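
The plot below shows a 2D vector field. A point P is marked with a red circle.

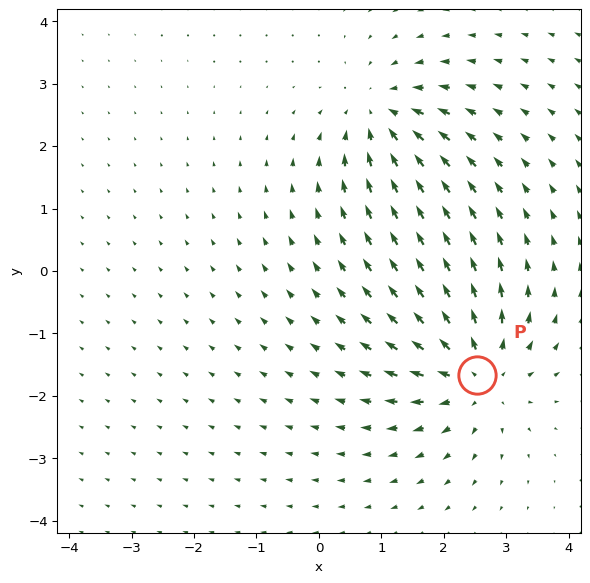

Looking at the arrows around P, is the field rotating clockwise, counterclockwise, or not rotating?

not rotating

Near P at (2.5, -1.7) the arrows show no circulation. The curl there is ≈0.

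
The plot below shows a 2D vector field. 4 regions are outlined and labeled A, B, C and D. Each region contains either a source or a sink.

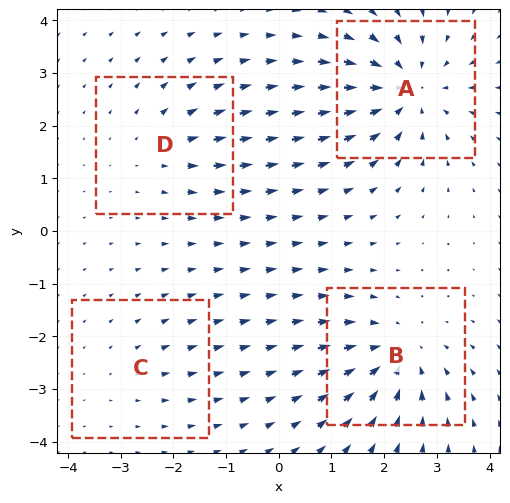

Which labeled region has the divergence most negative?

Divergence at each region's feature centre — A: about -6, B: about -5, C: about +2, D: about +3. Region A is most negative.

A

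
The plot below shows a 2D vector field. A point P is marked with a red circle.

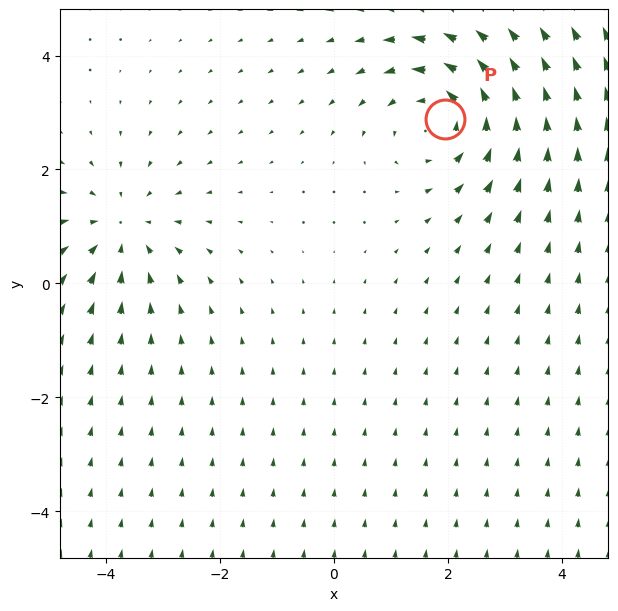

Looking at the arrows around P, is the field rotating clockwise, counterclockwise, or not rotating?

Near P at (1.9, 2.9) the arrows circulate counterclockwise. The curl (z-component) there is about +3; positive curl means counterclockwise rotation.

counterclockwise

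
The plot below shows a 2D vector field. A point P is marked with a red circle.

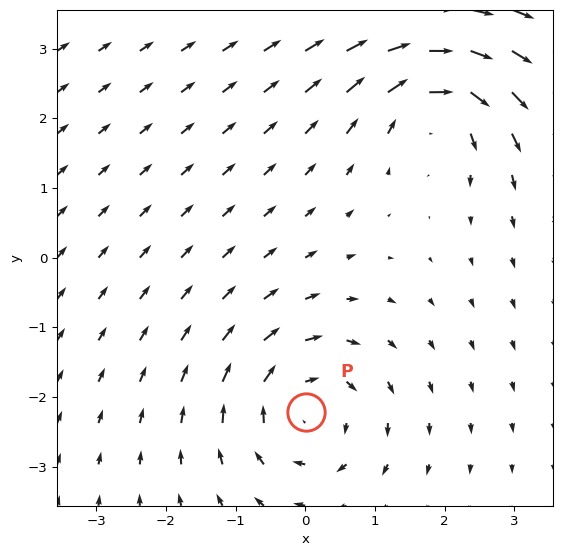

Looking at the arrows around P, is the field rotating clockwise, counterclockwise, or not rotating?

Near P at (0.0, -2.2) the arrows circulate clockwise. The curl (z-component) there is about -5; negative curl means clockwise rotation.

clockwise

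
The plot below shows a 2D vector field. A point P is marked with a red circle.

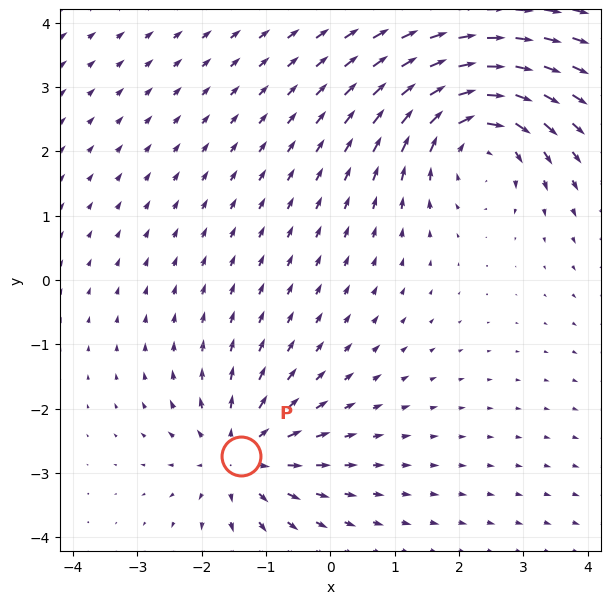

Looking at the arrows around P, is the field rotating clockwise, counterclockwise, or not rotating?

not rotating

Near P at (-1.4, -2.7) the arrows show no circulation. The curl there is ≈0.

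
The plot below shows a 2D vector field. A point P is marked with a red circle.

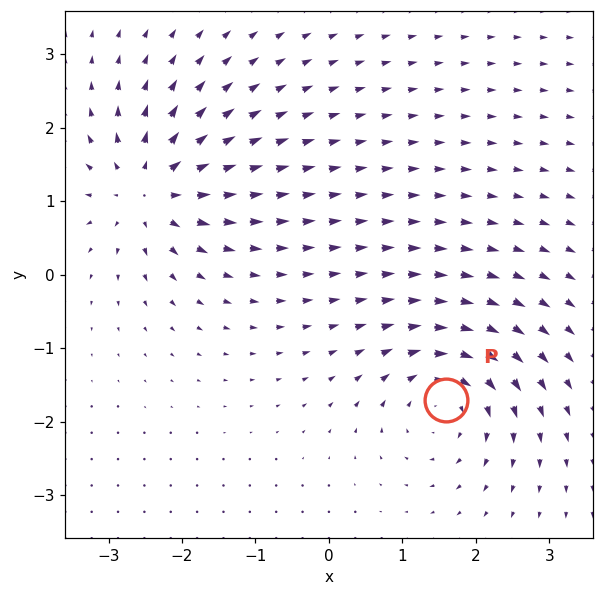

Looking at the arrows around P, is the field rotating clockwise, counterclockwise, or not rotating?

clockwise

Near P at (1.6, -1.7) the arrows circulate clockwise. The curl (z-component) there is about -5; negative curl means clockwise rotation.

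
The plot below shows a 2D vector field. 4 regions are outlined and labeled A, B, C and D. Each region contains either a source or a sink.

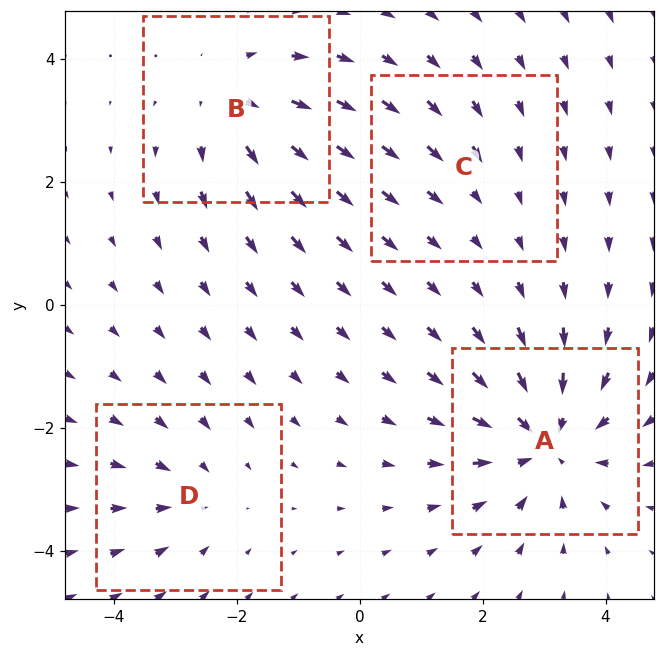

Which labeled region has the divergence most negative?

A

Divergence at each region's feature centre — A: about -6, B: about +4, C: about -2, D: about -3. Region A is most negative.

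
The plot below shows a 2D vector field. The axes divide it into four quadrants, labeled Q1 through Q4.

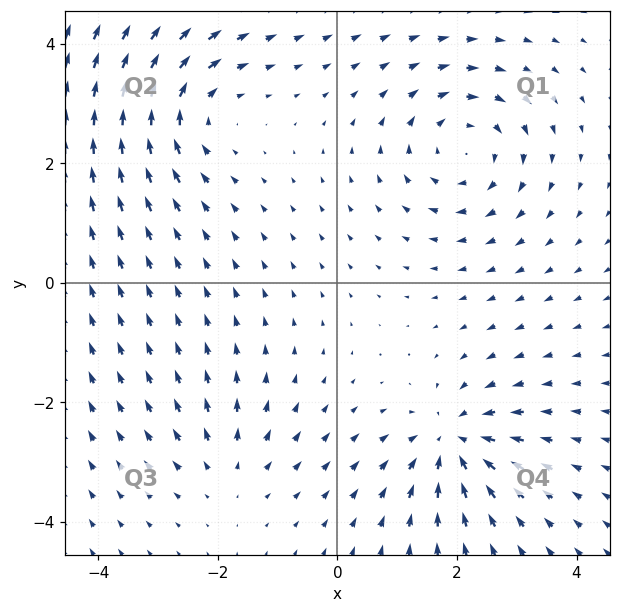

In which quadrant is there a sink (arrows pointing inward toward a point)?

The sink sits at approximately (1.9, -2.7), which lies in quadrant Q4. The divergence there is about -6, negative as expected for a sink.

Q4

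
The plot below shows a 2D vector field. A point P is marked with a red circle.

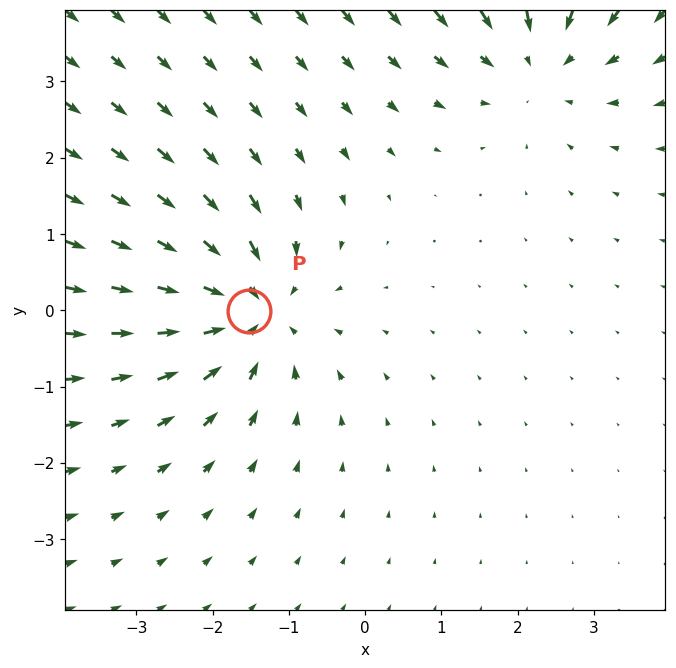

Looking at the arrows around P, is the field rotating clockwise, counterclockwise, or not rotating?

Near P at (-1.5, -0.0) the arrows show no circulation. The curl there is ≈0.

not rotating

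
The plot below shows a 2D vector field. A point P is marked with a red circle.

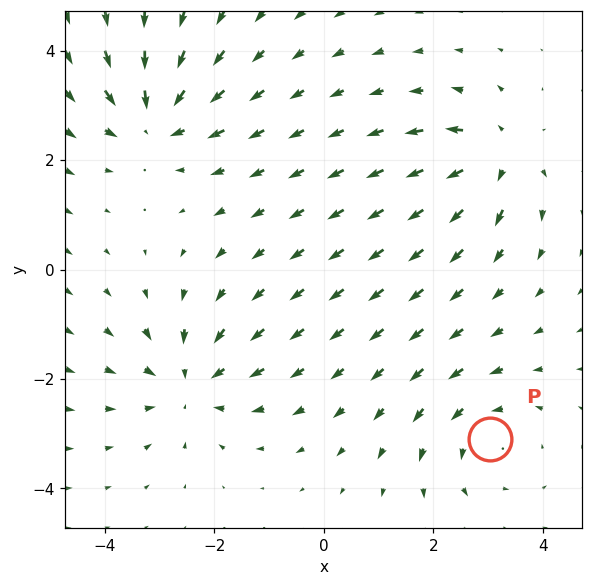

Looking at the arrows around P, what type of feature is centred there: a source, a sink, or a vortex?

vortex

At P (3.0, -3.1) the arrows circulate counterclockwise. Divergence ≈0, curl about +3 — near-zero divergence with nonzero curl is a vortex.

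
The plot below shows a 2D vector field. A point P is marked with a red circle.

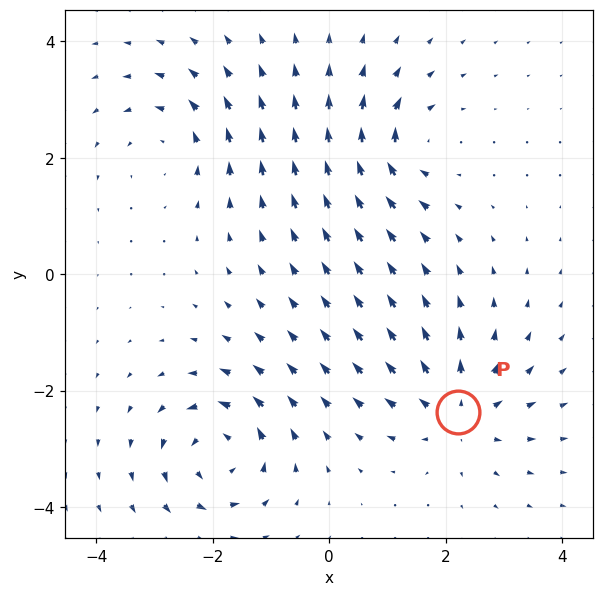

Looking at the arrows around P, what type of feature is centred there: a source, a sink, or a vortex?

source

At P (2.2, -2.4) the arrows spread outward. Divergence about +6, curl ≈0 — positive divergence with near-zero curl is a source.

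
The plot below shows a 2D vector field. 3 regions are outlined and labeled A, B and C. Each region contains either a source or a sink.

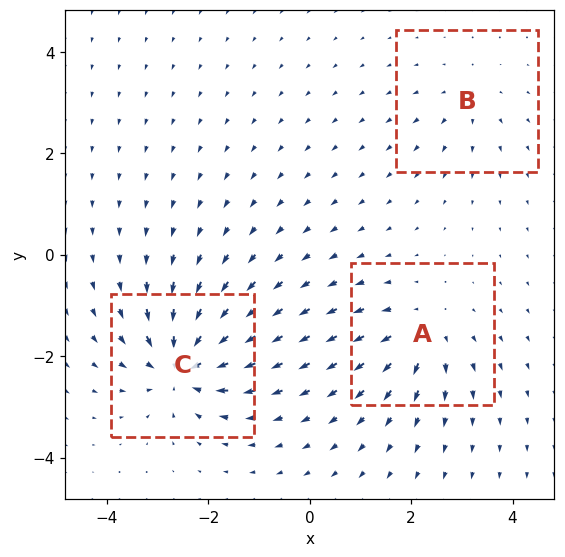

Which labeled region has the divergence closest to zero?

B

Divergence at each region's feature centre — A: about +4, B: about +3, C: about -6. Region B is closest to zero.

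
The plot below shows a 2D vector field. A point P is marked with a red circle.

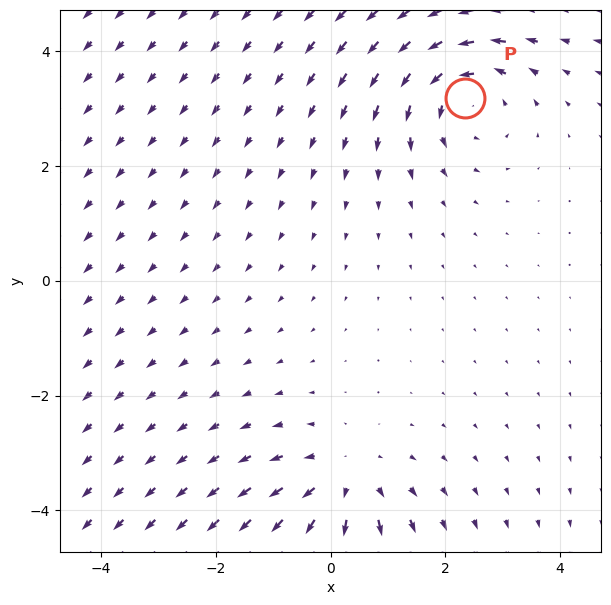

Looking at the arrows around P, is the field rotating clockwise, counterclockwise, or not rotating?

counterclockwise

Near P at (2.4, 3.2) the arrows circulate counterclockwise. The curl (z-component) there is about +3; positive curl means counterclockwise rotation.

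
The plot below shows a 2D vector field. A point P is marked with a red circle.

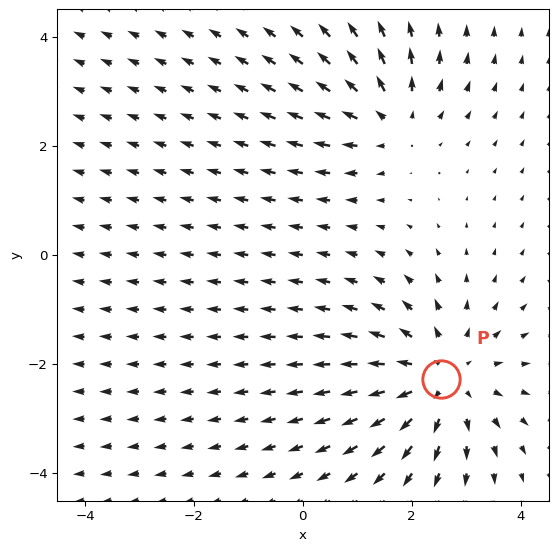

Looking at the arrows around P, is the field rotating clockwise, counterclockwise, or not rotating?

not rotating

Near P at (2.5, -2.3) the arrows show no circulation. The curl there is ≈0.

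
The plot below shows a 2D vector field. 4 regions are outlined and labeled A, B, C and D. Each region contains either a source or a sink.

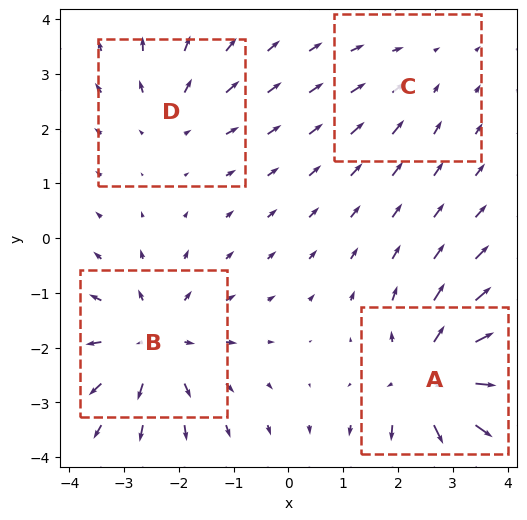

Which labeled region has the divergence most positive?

Divergence at each region's feature centre — A: about +6, B: about +5, C: about -2, D: about +3. Region A is most positive.

A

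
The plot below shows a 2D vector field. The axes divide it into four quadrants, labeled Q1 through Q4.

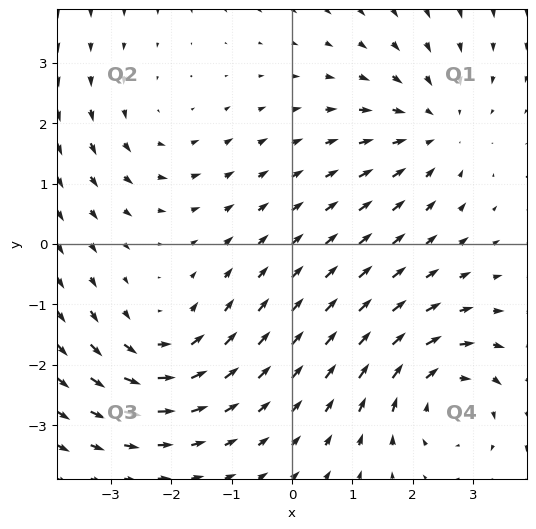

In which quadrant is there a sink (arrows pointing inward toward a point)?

The sink sits at approximately (2.3, 1.9), which lies in quadrant Q1. The divergence there is about -3, negative as expected for a sink.

Q1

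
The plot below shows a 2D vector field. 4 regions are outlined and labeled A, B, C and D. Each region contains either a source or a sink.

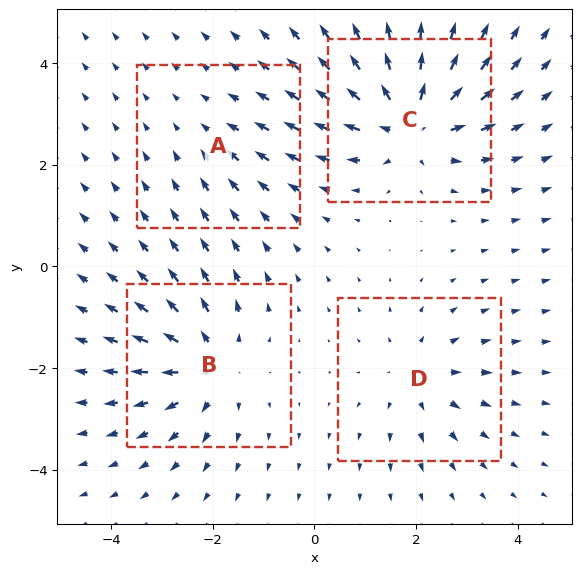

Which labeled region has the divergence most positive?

Divergence at each region's feature centre — A: about -2, B: about +5, C: about +7, D: about +3. Region C is most positive.

C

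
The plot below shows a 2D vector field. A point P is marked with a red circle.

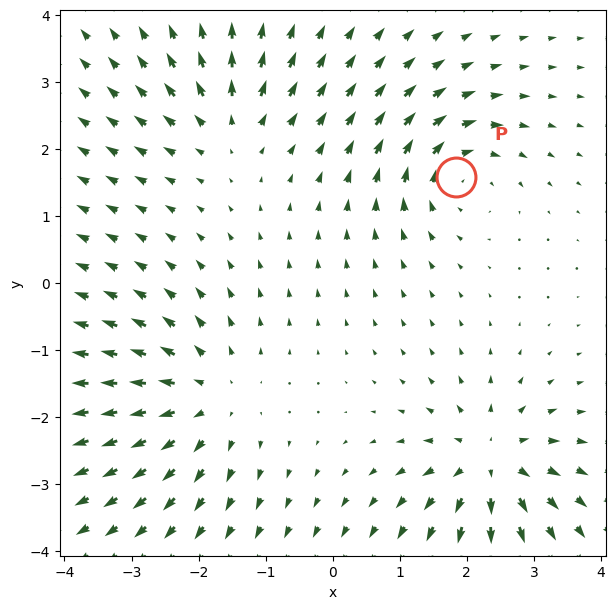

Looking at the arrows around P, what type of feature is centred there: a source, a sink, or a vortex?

vortex

At P (1.8, 1.6) the arrows circulate clockwise. Divergence ≈0, curl about -5 — near-zero divergence with nonzero curl is a vortex.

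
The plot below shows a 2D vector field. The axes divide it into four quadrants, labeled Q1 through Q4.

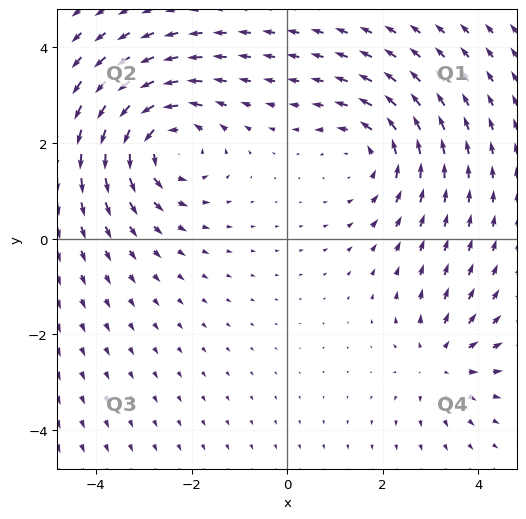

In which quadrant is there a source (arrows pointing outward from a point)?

Q4

The source sits at approximately (3.2, -2.6), which lies in quadrant Q4. The divergence there is about +3, positive as expected for a source.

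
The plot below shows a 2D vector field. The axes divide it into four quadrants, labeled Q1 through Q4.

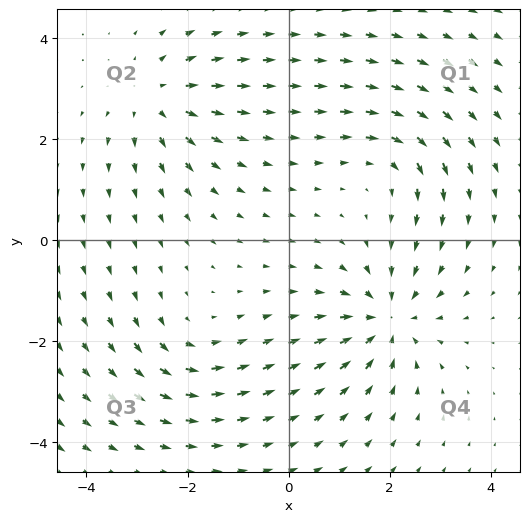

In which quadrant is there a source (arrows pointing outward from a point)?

The source sits at approximately (-2.6, 2.8), which lies in quadrant Q2. The divergence there is about +4, positive as expected for a source.

Q2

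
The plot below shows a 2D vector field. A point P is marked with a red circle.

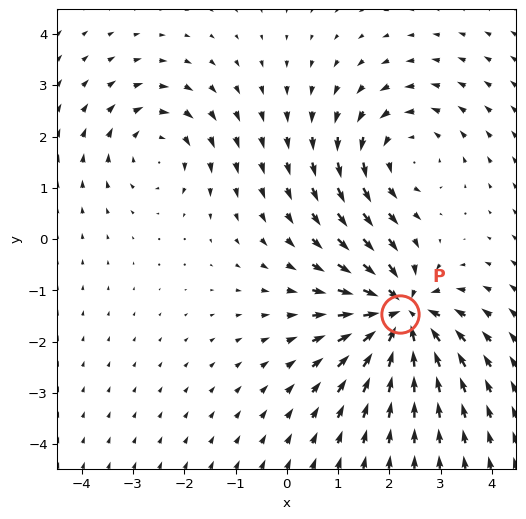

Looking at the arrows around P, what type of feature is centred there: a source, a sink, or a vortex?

sink

At P (2.2, -1.5) the arrows converge inward. Divergence about -6, curl ≈0 — negative divergence with near-zero curl is a sink.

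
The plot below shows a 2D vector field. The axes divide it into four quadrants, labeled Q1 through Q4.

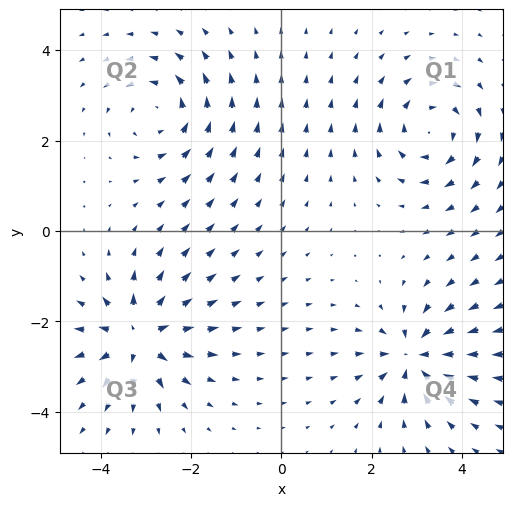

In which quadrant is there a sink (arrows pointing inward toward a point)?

Q4

The sink sits at approximately (3.0, -2.8), which lies in quadrant Q4. The divergence there is about -6, negative as expected for a sink.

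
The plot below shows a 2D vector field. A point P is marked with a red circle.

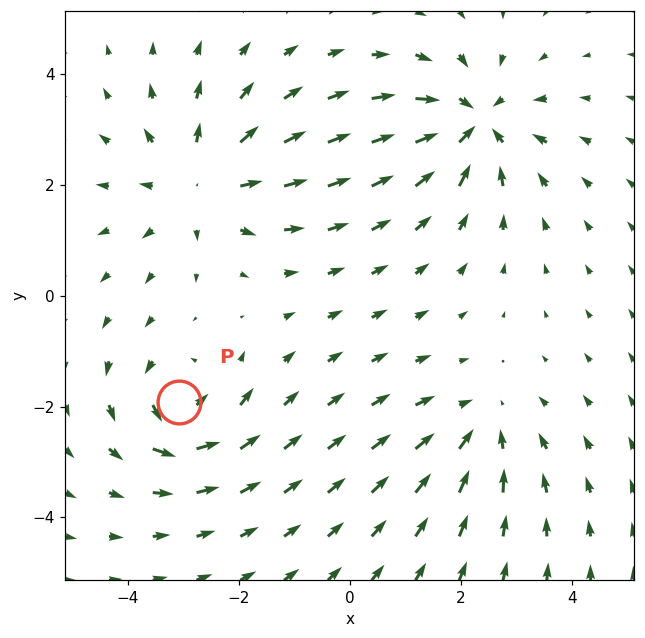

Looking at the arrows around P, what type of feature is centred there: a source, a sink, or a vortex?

vortex

At P (-3.1, -1.9) the arrows circulate counterclockwise. Divergence ≈0, curl about +5 — near-zero divergence with nonzero curl is a vortex.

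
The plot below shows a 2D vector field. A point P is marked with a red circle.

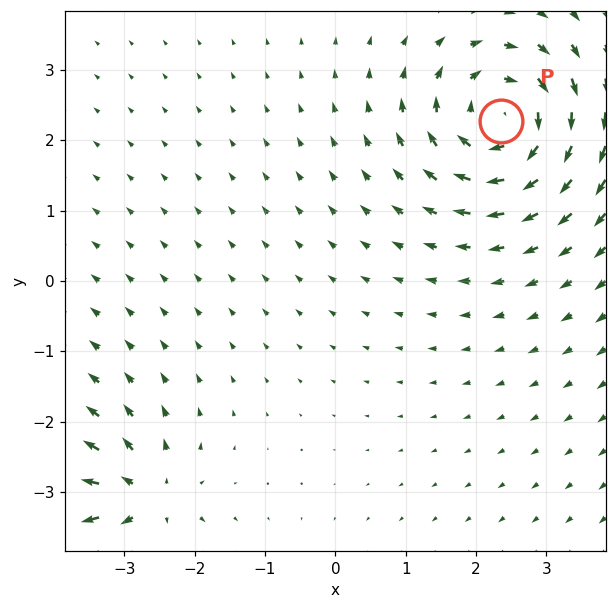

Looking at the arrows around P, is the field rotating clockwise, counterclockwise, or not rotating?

Near P at (2.4, 2.3) the arrows circulate clockwise. The curl (z-component) there is about -5; negative curl means clockwise rotation.

clockwise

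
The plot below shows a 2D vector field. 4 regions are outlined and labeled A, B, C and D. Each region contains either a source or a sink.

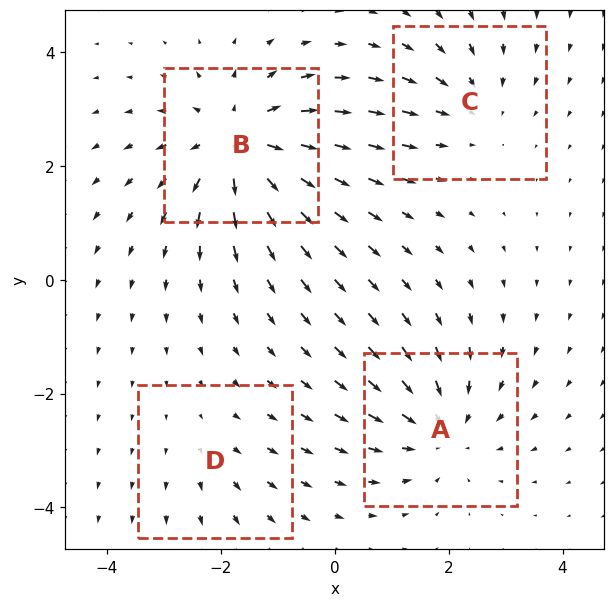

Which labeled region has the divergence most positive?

Divergence at each region's feature centre — A: about -4, B: about +6, C: about -3, D: about +2. Region B is most positive.

B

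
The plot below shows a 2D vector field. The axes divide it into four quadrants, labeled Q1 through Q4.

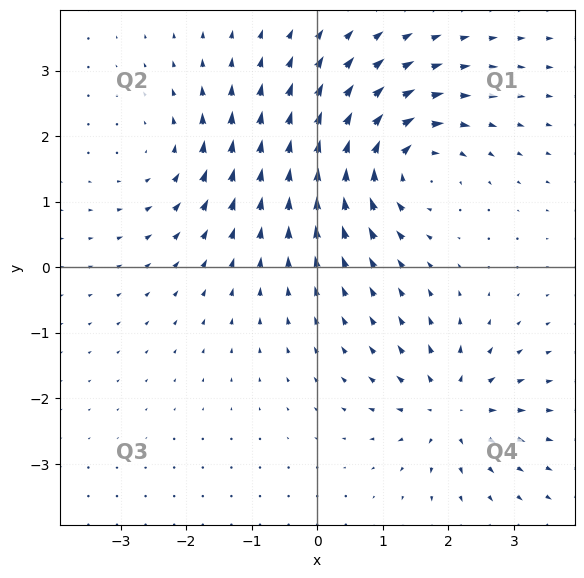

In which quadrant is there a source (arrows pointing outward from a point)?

Q4

The source sits at approximately (2.0, -2.1), which lies in quadrant Q4. The divergence there is about +5, positive as expected for a source.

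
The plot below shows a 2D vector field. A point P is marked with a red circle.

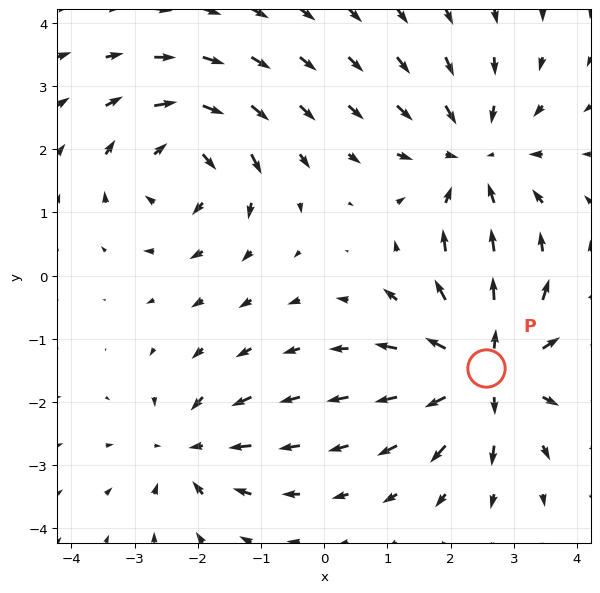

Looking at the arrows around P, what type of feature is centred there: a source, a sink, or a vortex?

source

At P (2.6, -1.5) the arrows spread outward. Divergence about +6, curl ≈0 — positive divergence with near-zero curl is a source.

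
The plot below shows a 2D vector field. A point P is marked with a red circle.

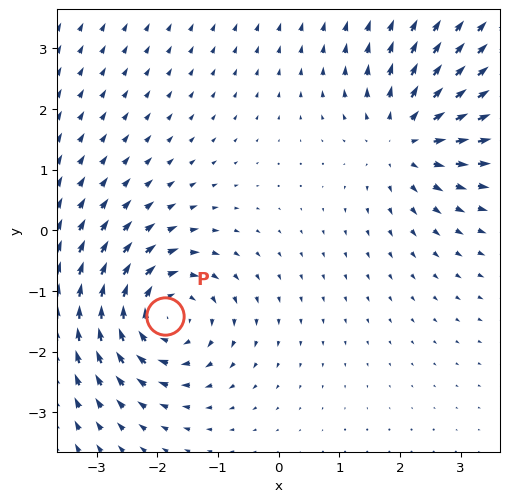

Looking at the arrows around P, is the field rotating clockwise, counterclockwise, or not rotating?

clockwise

Near P at (-1.9, -1.4) the arrows circulate clockwise. The curl (z-component) there is about -5; negative curl means clockwise rotation.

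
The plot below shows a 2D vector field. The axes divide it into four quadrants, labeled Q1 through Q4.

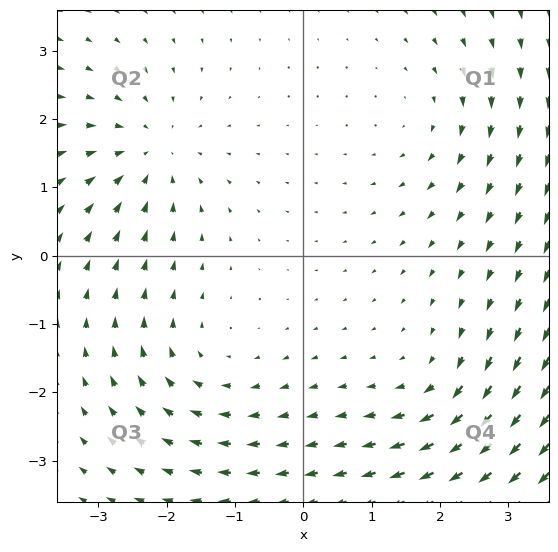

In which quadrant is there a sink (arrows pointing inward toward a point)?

Q2

The sink sits at approximately (-2.2, 1.5), which lies in quadrant Q2. The divergence there is about -4, negative as expected for a sink.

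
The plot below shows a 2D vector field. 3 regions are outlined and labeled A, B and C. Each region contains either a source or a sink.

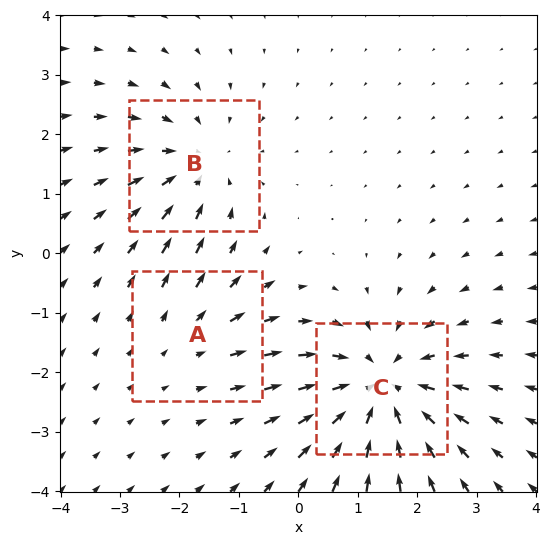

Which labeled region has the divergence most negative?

Divergence at each region's feature centre — A: about +2, B: about -3, C: about -5. Region C is most negative.

C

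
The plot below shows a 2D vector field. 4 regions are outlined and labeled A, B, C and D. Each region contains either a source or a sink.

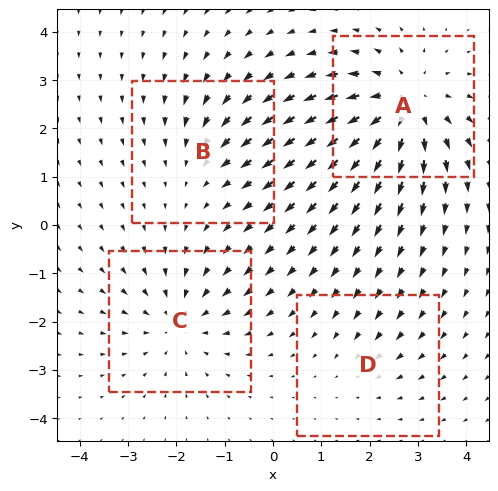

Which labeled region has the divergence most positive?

Divergence at each region's feature centre — A: about +6, B: about -3, C: about -4, D: about -2. Region A is most positive.

A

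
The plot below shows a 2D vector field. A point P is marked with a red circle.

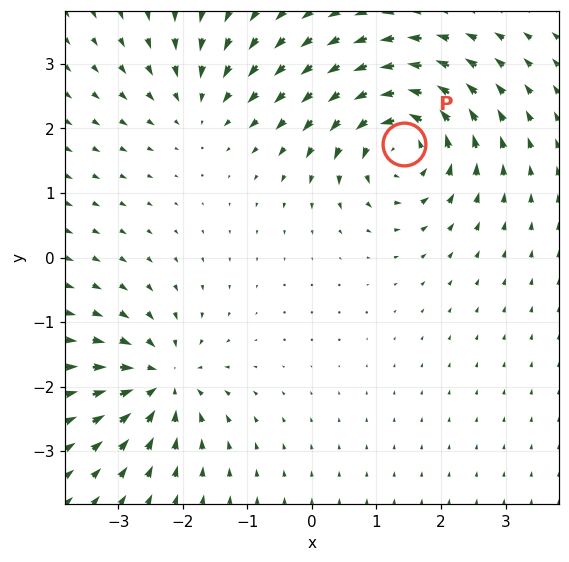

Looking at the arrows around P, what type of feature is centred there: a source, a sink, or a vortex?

vortex

At P (1.4, 1.8) the arrows circulate counterclockwise. Divergence ≈0, curl about +6 — near-zero divergence with nonzero curl is a vortex.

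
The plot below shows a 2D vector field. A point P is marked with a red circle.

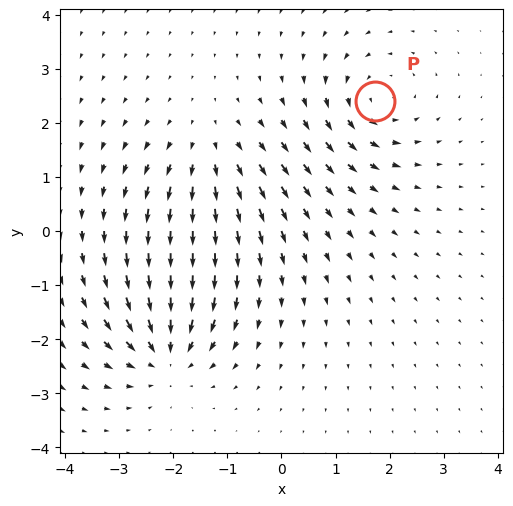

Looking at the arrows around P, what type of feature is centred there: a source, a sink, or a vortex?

vortex

At P (1.7, 2.4) the arrows circulate counterclockwise. Divergence ≈0, curl about +4 — near-zero divergence with nonzero curl is a vortex.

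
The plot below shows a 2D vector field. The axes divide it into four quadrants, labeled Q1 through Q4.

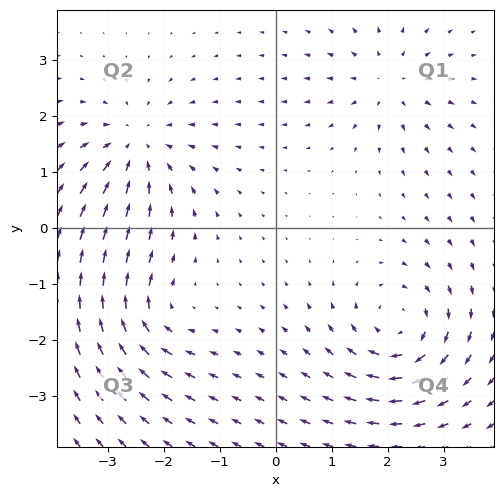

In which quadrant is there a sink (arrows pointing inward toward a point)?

Q2

The sink sits at approximately (-2.5, 1.4), which lies in quadrant Q2. The divergence there is about -4, negative as expected for a sink.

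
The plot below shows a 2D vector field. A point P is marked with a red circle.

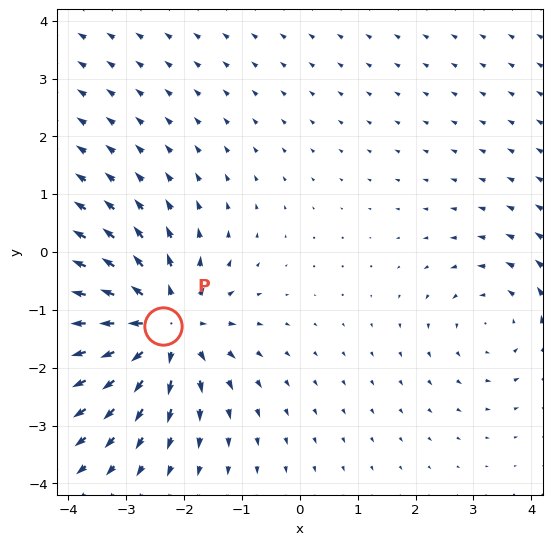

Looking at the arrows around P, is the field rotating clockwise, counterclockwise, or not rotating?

Near P at (-2.4, -1.3) the arrows show no circulation. The curl there is ≈0.

not rotating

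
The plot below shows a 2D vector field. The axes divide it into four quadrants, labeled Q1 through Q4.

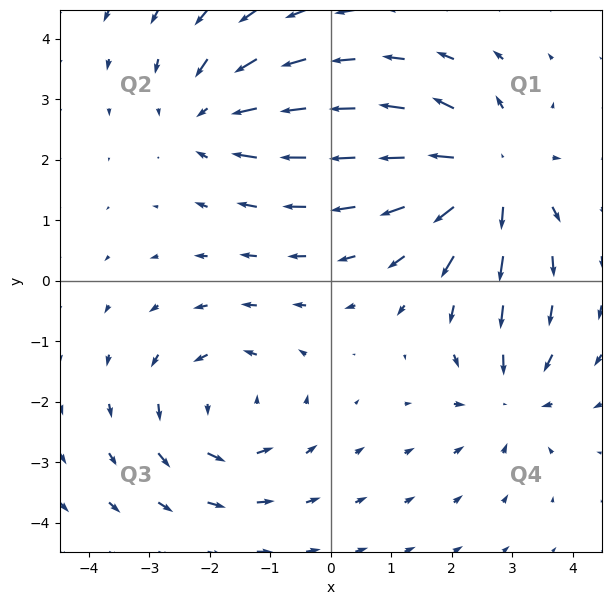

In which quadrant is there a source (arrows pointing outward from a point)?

Q1

The source sits at approximately (2.6, 1.8), which lies in quadrant Q1. The divergence there is about +5, positive as expected for a source.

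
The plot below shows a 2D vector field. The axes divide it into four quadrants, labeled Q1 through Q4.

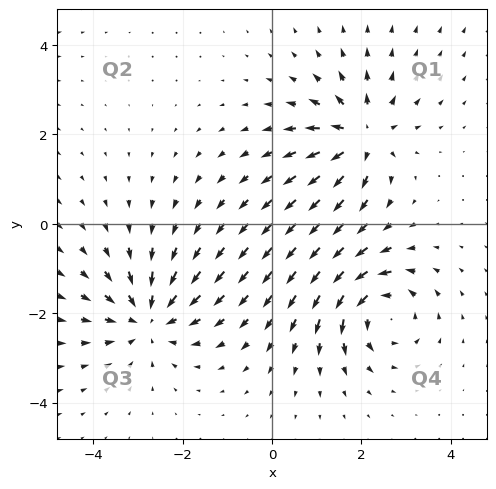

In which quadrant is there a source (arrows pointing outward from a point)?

The source sits at approximately (2.0, 2.0), which lies in quadrant Q1. The divergence there is about +4, positive as expected for a source.

Q1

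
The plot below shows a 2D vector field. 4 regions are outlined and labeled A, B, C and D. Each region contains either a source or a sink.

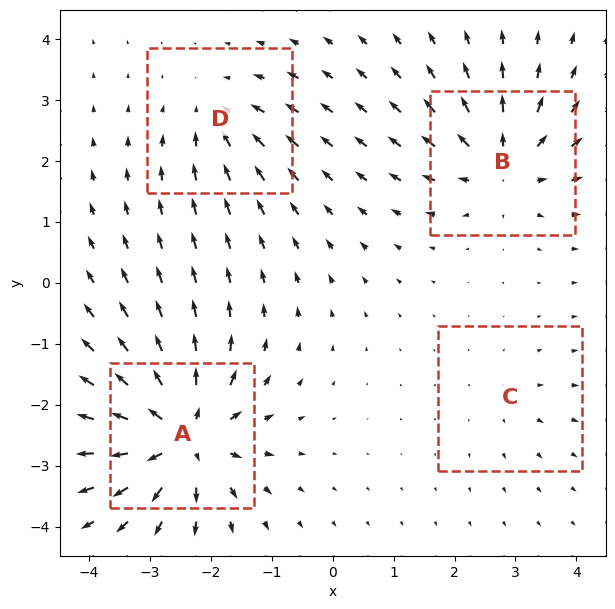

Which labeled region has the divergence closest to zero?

Divergence at each region's feature centre — A: about +9, B: about +6, C: about +2, D: about -4. Region C is closest to zero.

C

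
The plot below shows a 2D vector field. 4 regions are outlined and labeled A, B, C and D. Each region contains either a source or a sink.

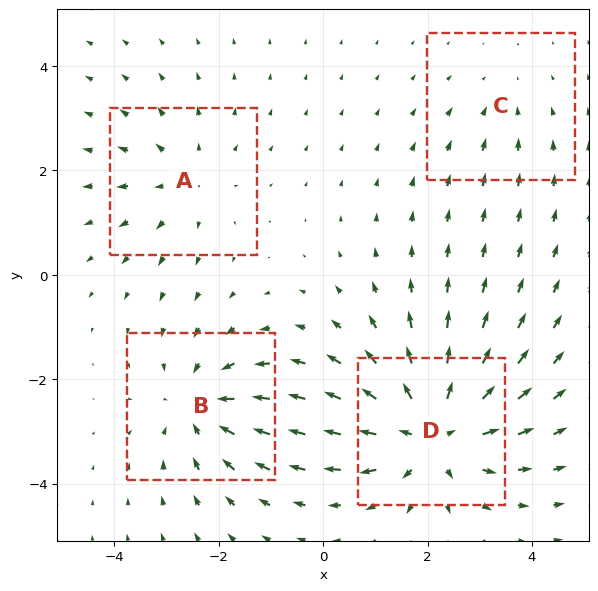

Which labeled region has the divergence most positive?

Divergence at each region's feature centre — A: about +3, B: about -4, C: about -2, D: about +6. Region D is most positive.

D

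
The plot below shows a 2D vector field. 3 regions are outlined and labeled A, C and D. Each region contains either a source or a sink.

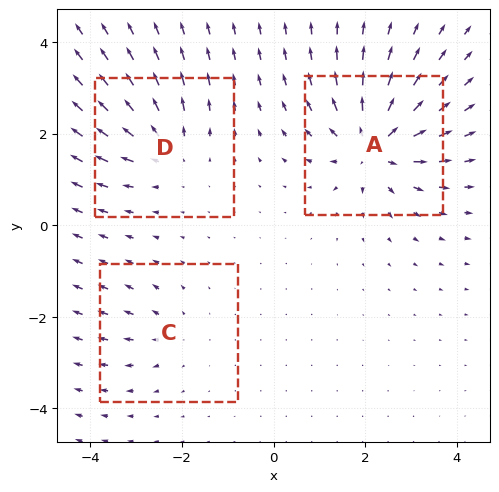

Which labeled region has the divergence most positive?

Divergence at each region's feature centre — A: about +6, C: about +2, D: about +4. Region A is most positive.

A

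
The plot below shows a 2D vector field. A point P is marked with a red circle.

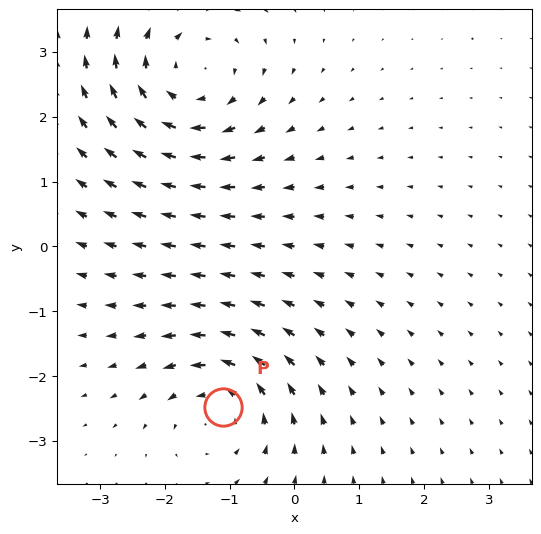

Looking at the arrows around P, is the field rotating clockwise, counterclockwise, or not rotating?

Near P at (-1.1, -2.5) the arrows circulate counterclockwise. The curl (z-component) there is about +4; positive curl means counterclockwise rotation.

counterclockwise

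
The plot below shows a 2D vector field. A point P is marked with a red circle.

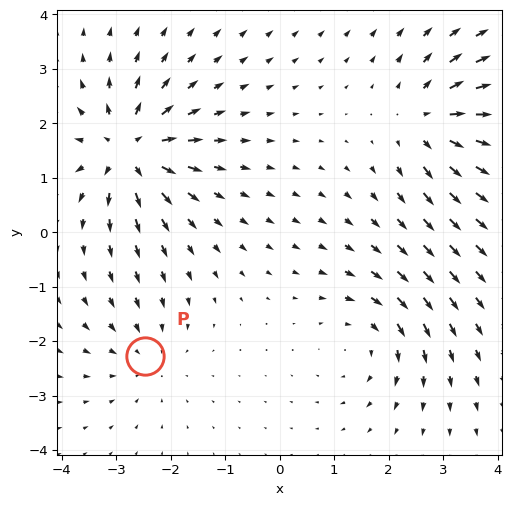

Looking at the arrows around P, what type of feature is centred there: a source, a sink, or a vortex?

At P (-2.5, -2.3) the arrows converge inward. Divergence about -3, curl ≈0 — negative divergence with near-zero curl is a sink.

sink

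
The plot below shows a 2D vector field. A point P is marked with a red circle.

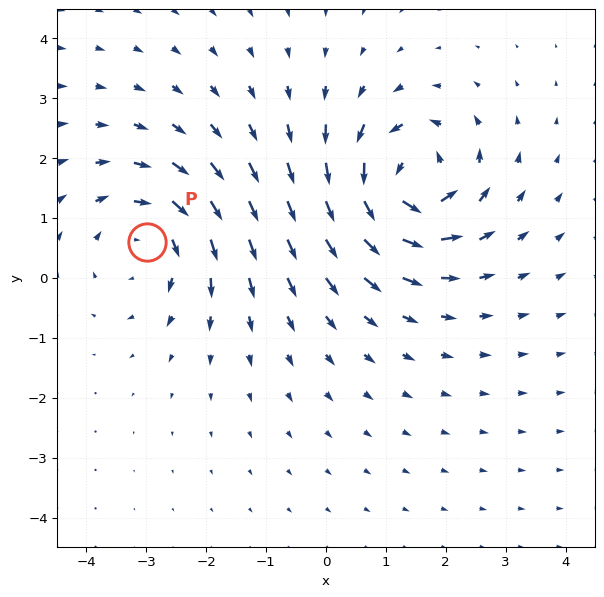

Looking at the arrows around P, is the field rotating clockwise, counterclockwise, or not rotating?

clockwise

Near P at (-3.0, 0.6) the arrows circulate clockwise. The curl (z-component) there is about -4; negative curl means clockwise rotation.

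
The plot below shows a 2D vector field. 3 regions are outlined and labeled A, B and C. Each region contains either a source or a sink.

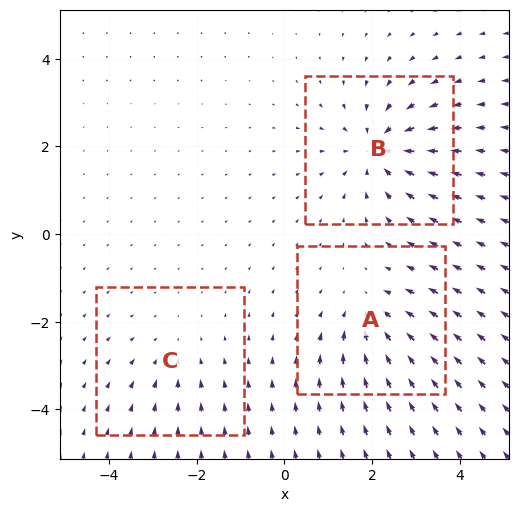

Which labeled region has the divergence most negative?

Divergence at each region's feature centre — A: about -3, B: about -5, C: about -2. Region B is most negative.

B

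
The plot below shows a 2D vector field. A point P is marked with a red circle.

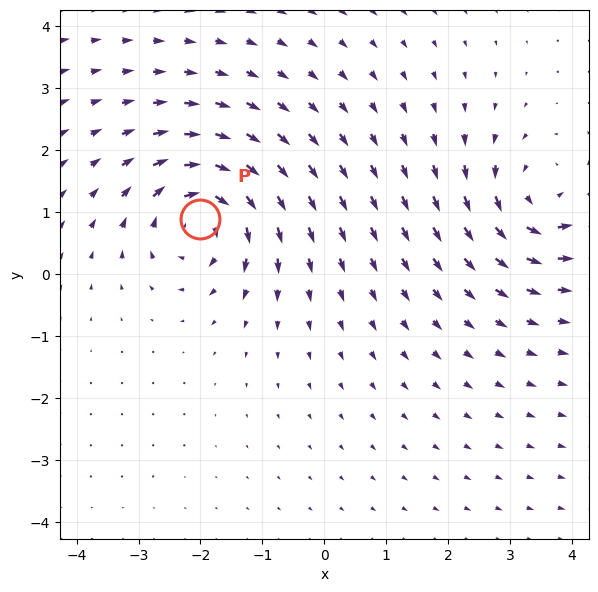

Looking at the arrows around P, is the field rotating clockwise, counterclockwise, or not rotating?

Near P at (-2.0, 0.9) the arrows circulate clockwise. The curl (z-component) there is about -6; negative curl means clockwise rotation.

clockwise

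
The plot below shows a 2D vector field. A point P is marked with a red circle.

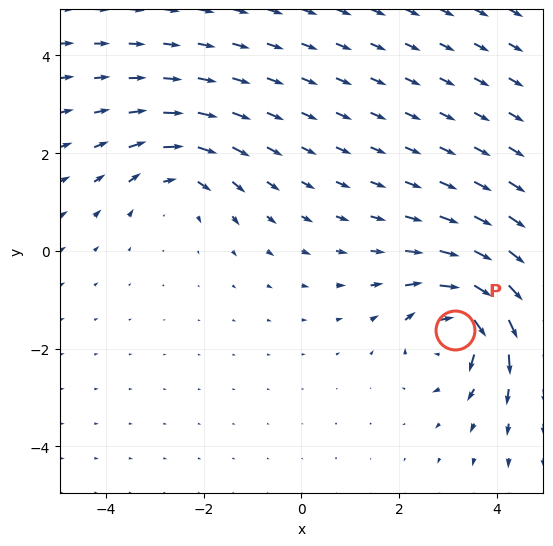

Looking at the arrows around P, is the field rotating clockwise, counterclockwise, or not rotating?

clockwise

Near P at (3.1, -1.6) the arrows circulate clockwise. The curl (z-component) there is about -5; negative curl means clockwise rotation.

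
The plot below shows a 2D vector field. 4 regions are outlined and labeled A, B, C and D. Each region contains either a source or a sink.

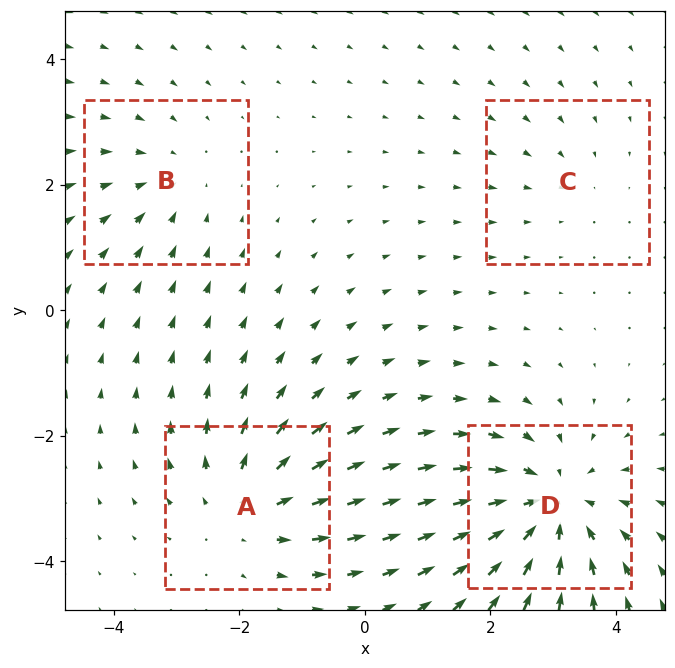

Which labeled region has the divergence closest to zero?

Divergence at each region's feature centre — A: about +4, B: about -3, C: about -2, D: about -6. Region C is closest to zero.

C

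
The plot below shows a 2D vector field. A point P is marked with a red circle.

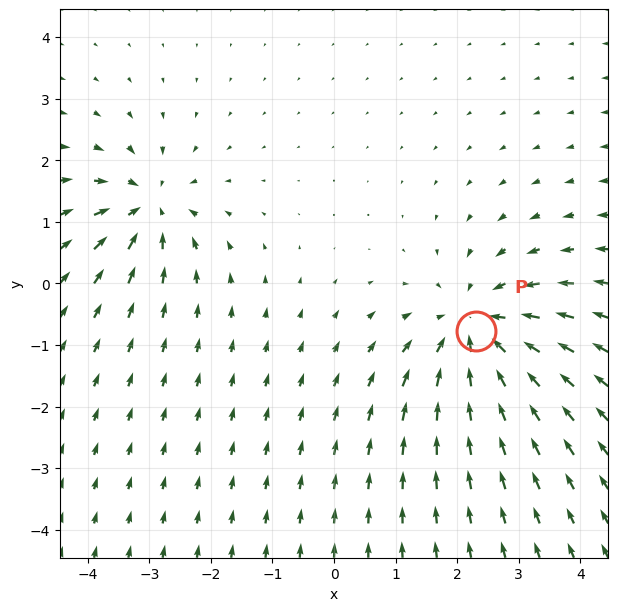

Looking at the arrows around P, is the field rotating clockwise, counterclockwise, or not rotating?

not rotating

Near P at (2.3, -0.8) the arrows show no circulation. The curl there is ≈0.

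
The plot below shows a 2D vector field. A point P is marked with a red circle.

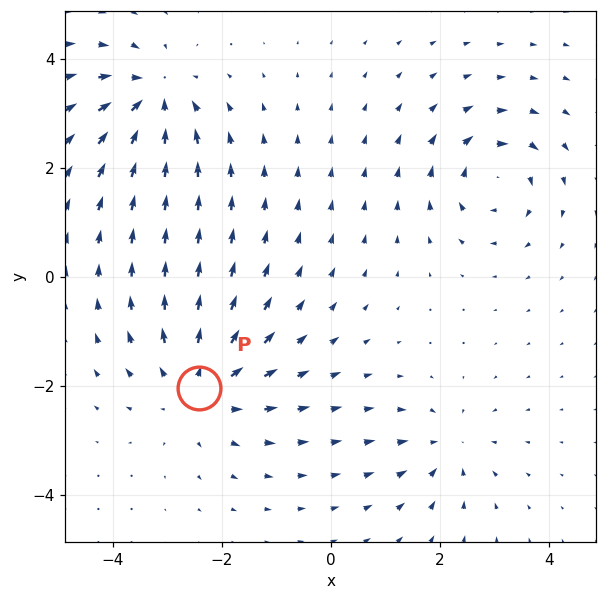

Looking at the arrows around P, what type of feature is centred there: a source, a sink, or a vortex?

At P (-2.4, -2.0) the arrows spread outward. Divergence about +4, curl ≈0 — positive divergence with near-zero curl is a source.

source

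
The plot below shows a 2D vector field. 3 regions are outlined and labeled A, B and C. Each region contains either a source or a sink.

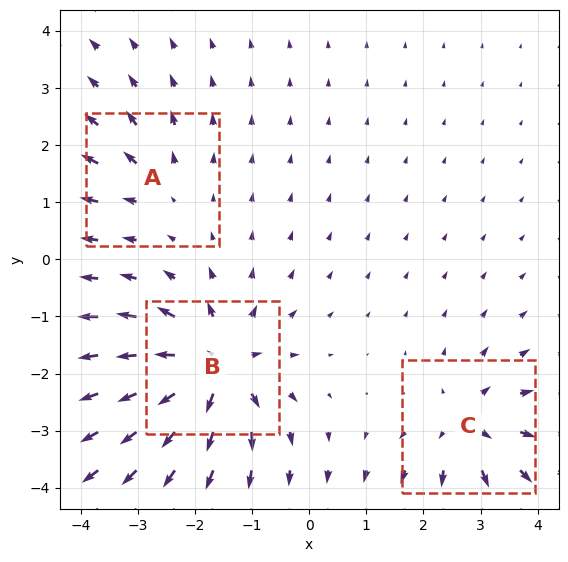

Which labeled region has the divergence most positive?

B

Divergence at each region's feature centre — A: about +2, B: about +6, C: about +4. Region B is most positive.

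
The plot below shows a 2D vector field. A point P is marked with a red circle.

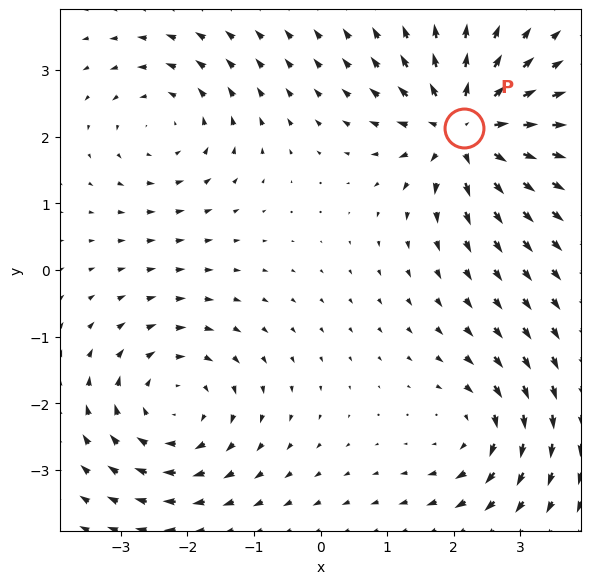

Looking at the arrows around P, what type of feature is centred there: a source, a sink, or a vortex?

At P (2.2, 2.1) the arrows spread outward. Divergence about +6, curl ≈0 — positive divergence with near-zero curl is a source.

source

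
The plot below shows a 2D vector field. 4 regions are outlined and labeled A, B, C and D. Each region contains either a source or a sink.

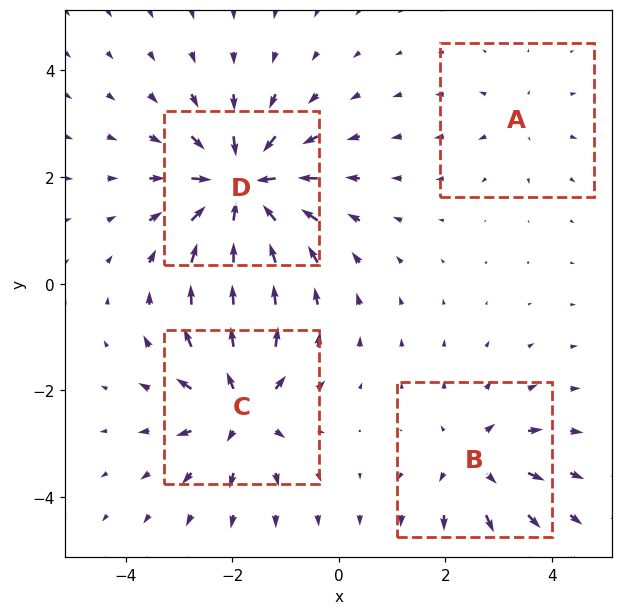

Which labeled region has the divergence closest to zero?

A

Divergence at each region's feature centre — A: about +2, B: about +4, C: about +6, D: about -8. Region A is closest to zero.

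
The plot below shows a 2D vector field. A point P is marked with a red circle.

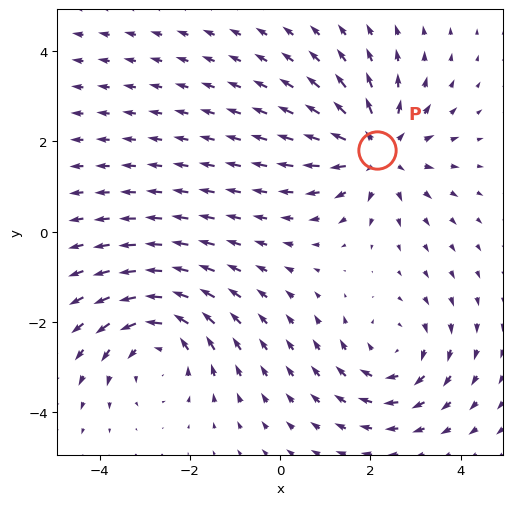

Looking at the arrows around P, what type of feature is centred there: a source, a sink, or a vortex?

At P (2.1, 1.8) the arrows spread outward. Divergence about +4, curl ≈0 — positive divergence with near-zero curl is a source.

source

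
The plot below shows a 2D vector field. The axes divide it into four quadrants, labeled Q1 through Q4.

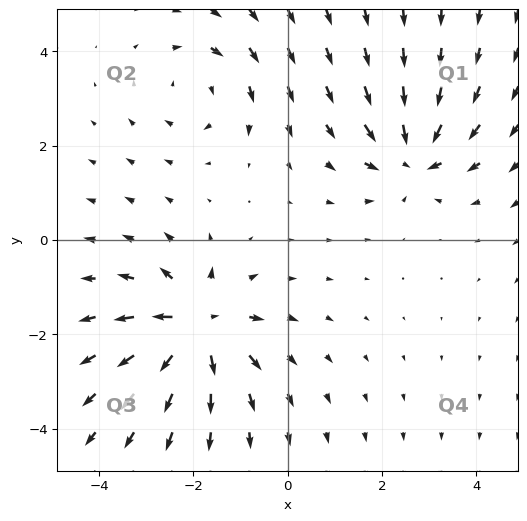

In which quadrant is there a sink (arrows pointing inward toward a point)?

The sink sits at approximately (2.6, 1.8), which lies in quadrant Q1. The divergence there is about -5, negative as expected for a sink.

Q1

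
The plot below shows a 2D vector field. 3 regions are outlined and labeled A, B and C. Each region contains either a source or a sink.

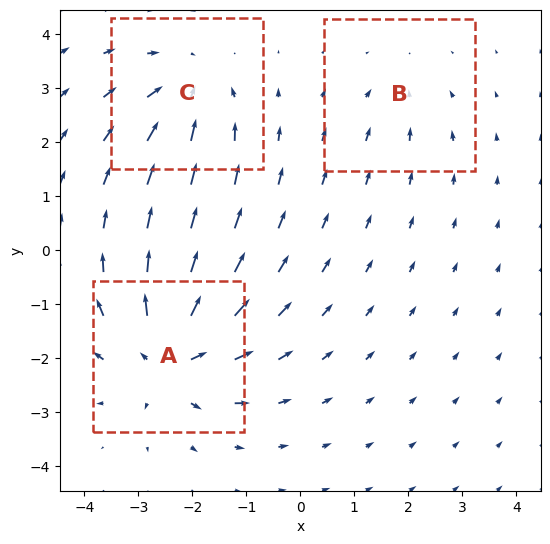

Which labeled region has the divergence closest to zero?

B

Divergence at each region's feature centre — A: about +6, B: about -2, C: about -4. Region B is closest to zero.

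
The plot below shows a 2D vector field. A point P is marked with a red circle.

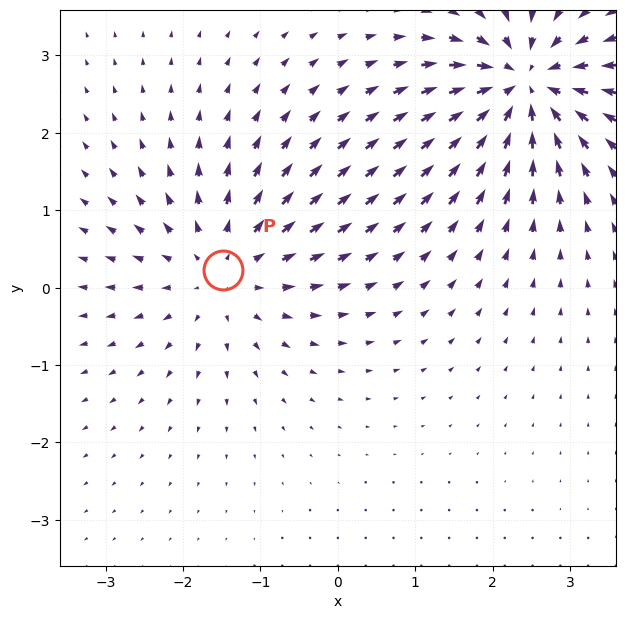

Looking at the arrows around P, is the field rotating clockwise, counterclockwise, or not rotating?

Near P at (-1.5, 0.2) the arrows show no circulation. The curl there is ≈0.

not rotating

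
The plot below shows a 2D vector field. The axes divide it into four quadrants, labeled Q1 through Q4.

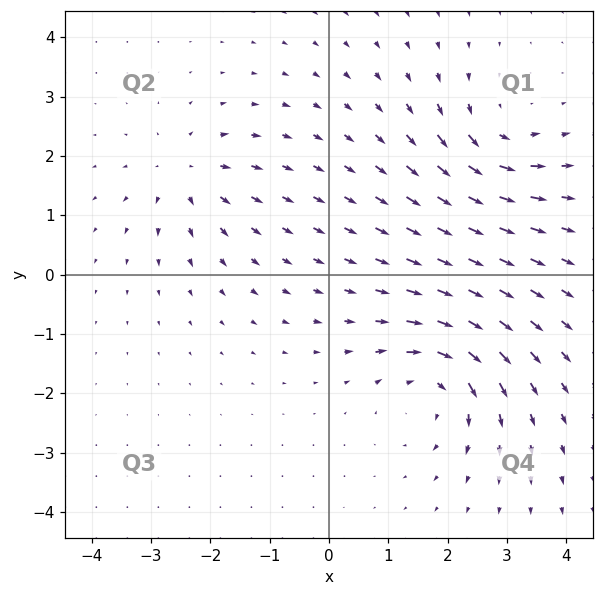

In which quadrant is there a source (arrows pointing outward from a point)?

Q2

The source sits at approximately (-2.4, 1.7), which lies in quadrant Q2. The divergence there is about +4, positive as expected for a source.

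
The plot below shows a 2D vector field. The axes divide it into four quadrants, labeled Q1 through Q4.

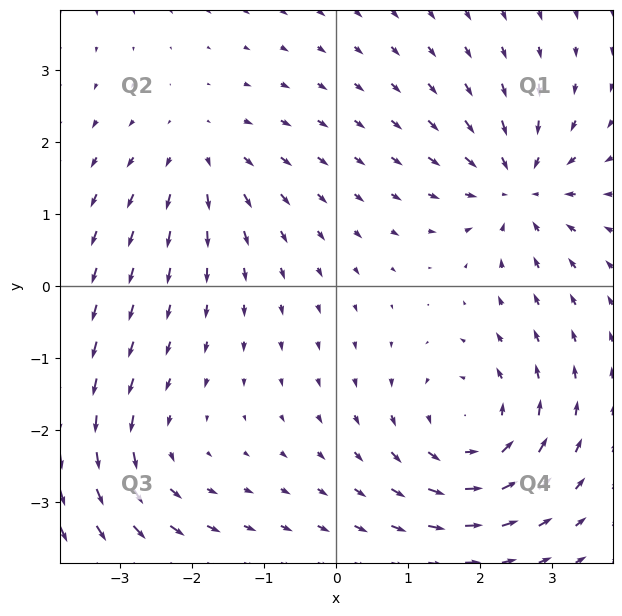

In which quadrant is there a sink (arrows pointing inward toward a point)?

The sink sits at approximately (2.5, 1.4), which lies in quadrant Q1. The divergence there is about -5, negative as expected for a sink.

Q1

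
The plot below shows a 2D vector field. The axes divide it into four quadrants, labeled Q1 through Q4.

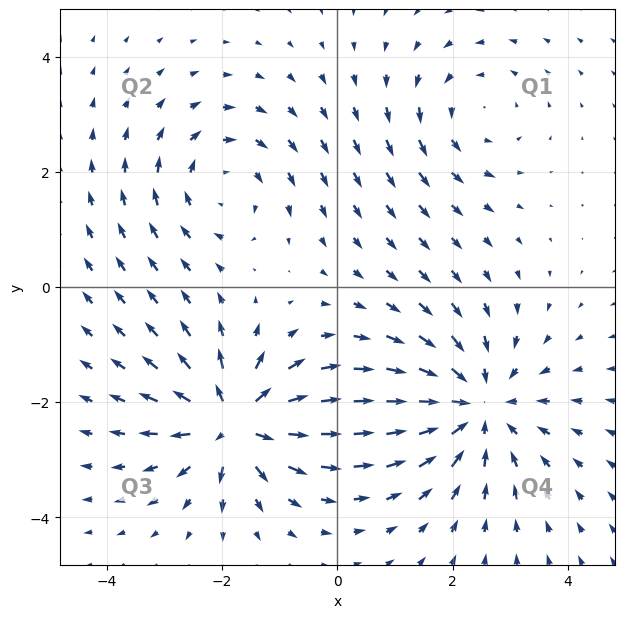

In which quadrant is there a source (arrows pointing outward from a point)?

Q3

The source sits at approximately (-1.8, -2.4), which lies in quadrant Q3. The divergence there is about +6, positive as expected for a source.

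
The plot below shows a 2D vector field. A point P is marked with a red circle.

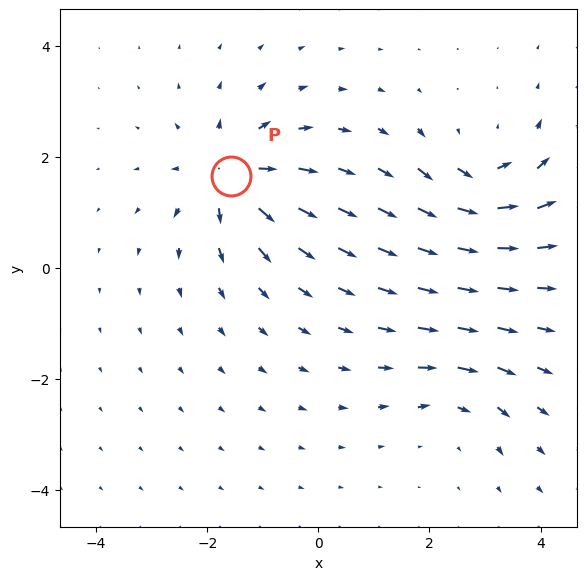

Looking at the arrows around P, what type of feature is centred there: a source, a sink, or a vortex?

source

At P (-1.6, 1.7) the arrows spread outward. Divergence about +6, curl ≈0 — positive divergence with near-zero curl is a source.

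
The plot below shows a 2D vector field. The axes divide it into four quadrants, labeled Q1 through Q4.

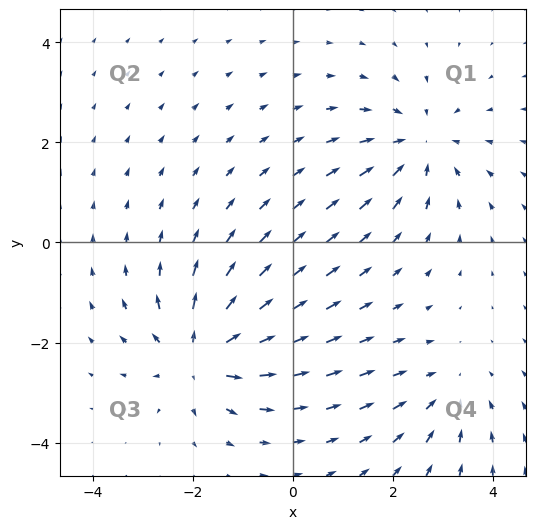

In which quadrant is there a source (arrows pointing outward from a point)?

Q3

The source sits at approximately (-1.8, -2.2), which lies in quadrant Q3. The divergence there is about +5, positive as expected for a source.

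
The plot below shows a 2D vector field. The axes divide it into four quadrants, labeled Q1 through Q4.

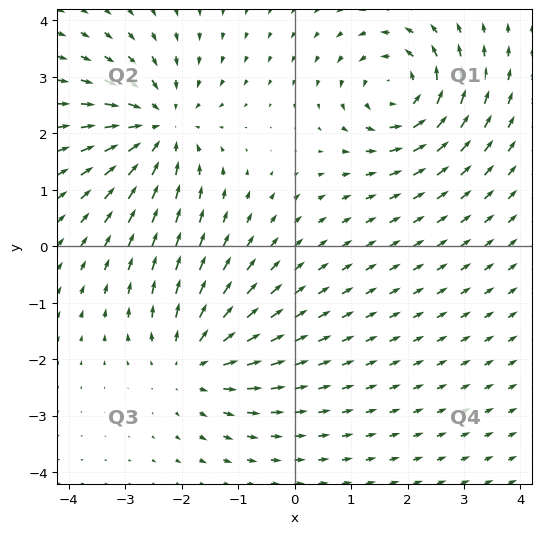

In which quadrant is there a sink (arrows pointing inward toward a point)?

Q2

The sink sits at approximately (-2.4, 2.1), which lies in quadrant Q2. The divergence there is about -5, negative as expected for a sink.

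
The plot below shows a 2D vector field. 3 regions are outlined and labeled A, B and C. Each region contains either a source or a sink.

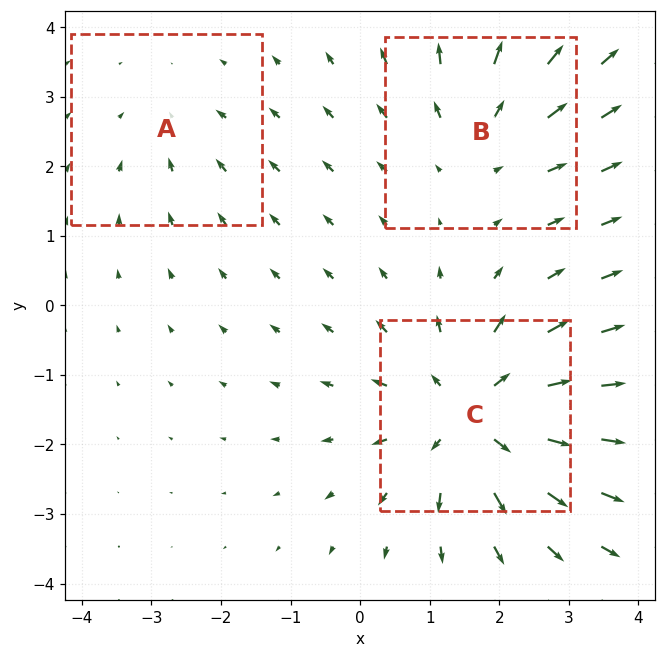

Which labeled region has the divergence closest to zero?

Divergence at each region's feature centre — A: about -2, B: about +3, C: about +5. Region A is closest to zero.

A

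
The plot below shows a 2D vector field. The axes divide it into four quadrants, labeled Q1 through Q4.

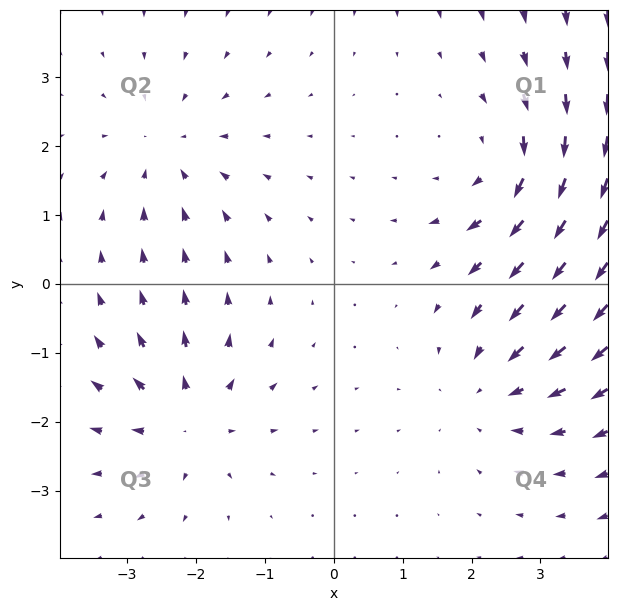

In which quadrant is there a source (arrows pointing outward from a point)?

The source sits at approximately (-2.1, -2.0), which lies in quadrant Q3. The divergence there is about +4, positive as expected for a source.

Q3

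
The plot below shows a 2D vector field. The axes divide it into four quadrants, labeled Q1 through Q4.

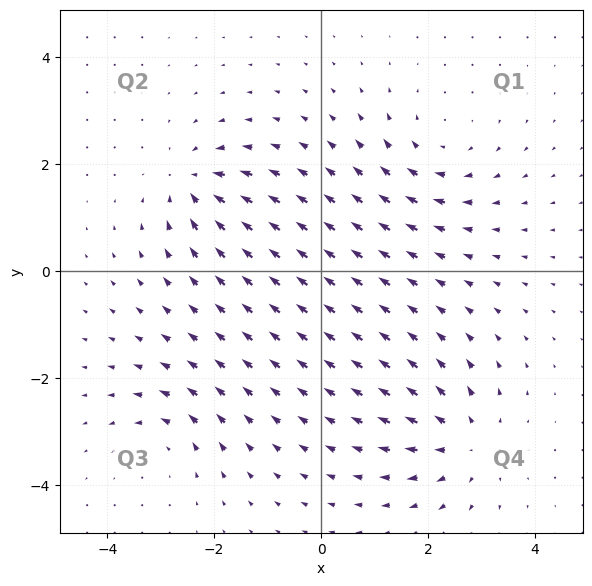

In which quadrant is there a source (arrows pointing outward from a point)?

The source sits at approximately (2.7, -3.2), which lies in quadrant Q4. The divergence there is about +5, positive as expected for a source.

Q4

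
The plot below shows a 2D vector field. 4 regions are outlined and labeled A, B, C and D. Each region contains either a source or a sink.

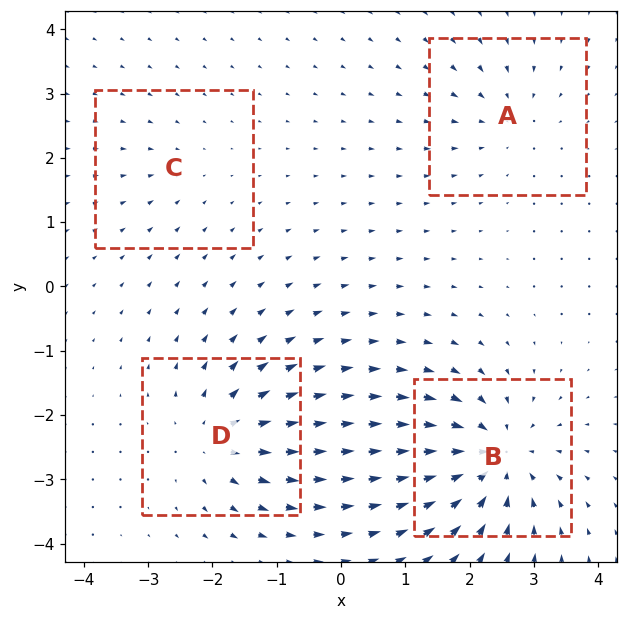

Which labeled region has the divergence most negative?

Divergence at each region's feature centre — A: about -4, B: about -8, C: about -2, D: about +6. Region B is most negative.

B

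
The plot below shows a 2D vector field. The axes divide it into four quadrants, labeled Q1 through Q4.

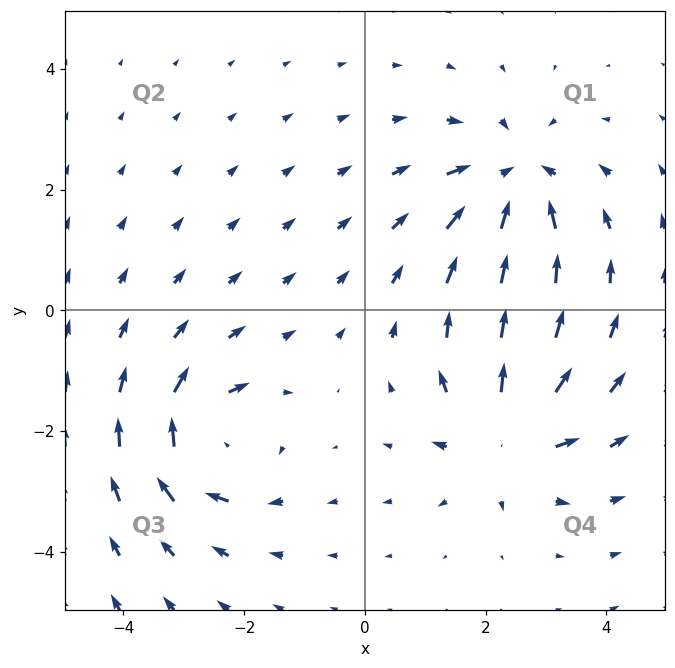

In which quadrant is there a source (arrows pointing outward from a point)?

Q4

The source sits at approximately (2.3, -2.1), which lies in quadrant Q4. The divergence there is about +6, positive as expected for a source.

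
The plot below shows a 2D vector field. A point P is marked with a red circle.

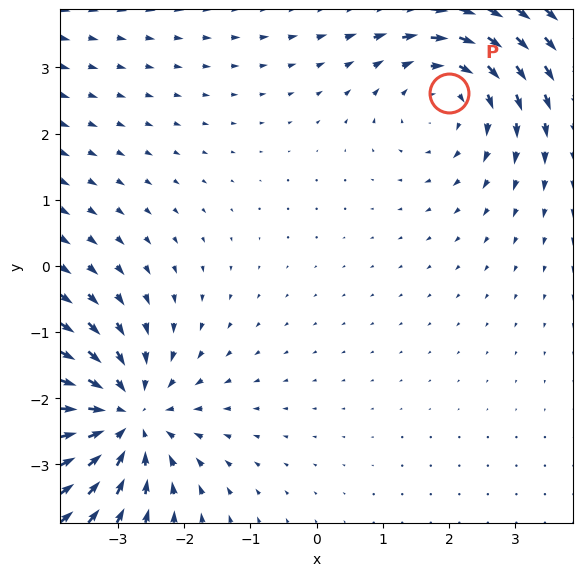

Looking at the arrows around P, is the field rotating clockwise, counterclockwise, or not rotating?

clockwise

Near P at (2.0, 2.6) the arrows circulate clockwise. The curl (z-component) there is about -3; negative curl means clockwise rotation.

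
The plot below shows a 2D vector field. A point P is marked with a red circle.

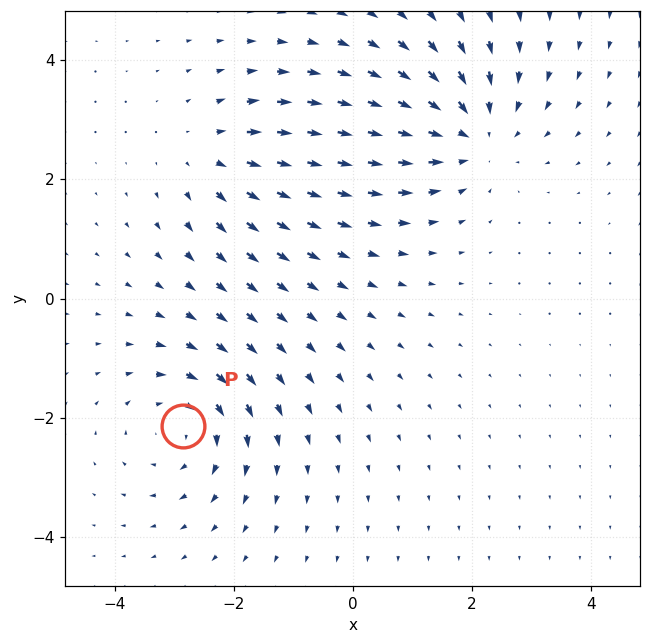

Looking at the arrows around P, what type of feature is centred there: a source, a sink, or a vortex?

At P (-2.9, -2.1) the arrows circulate clockwise. Divergence ≈0, curl about -4 — near-zero divergence with nonzero curl is a vortex.

vortex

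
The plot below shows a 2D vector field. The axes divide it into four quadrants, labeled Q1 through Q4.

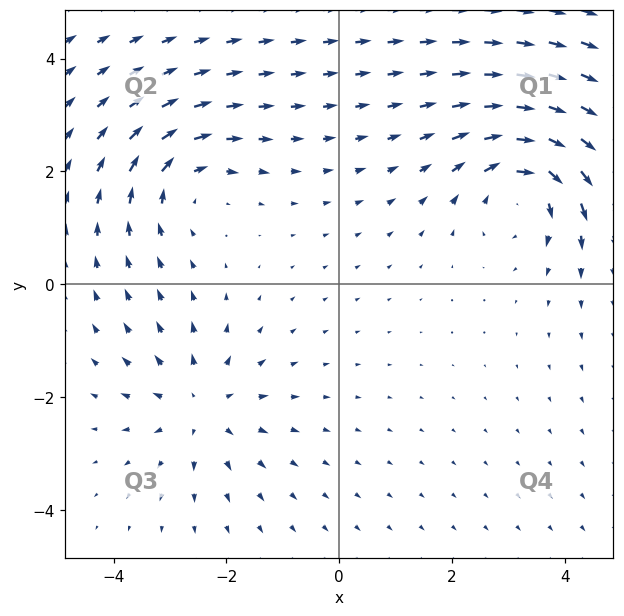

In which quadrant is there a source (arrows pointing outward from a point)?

The source sits at approximately (-2.4, -2.2), which lies in quadrant Q3. The divergence there is about +3, positive as expected for a source.

Q3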